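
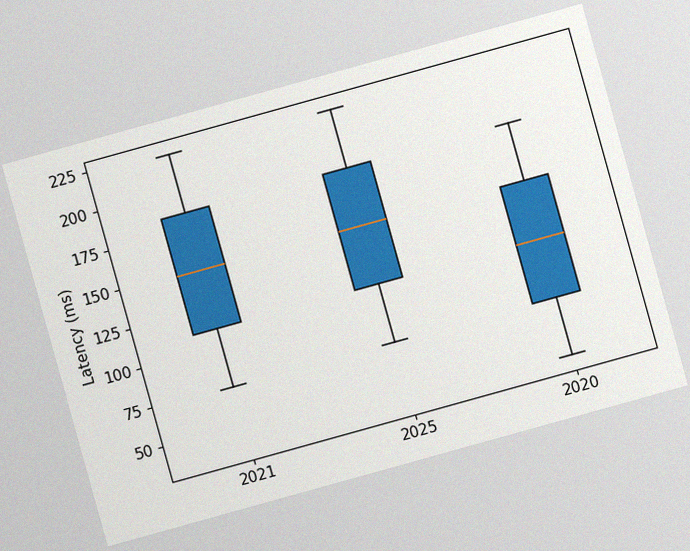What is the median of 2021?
The chart is tilted about 16° counter-clockwise, with some photo noise. The median line in the 2021 box sits at 148ms.

148ms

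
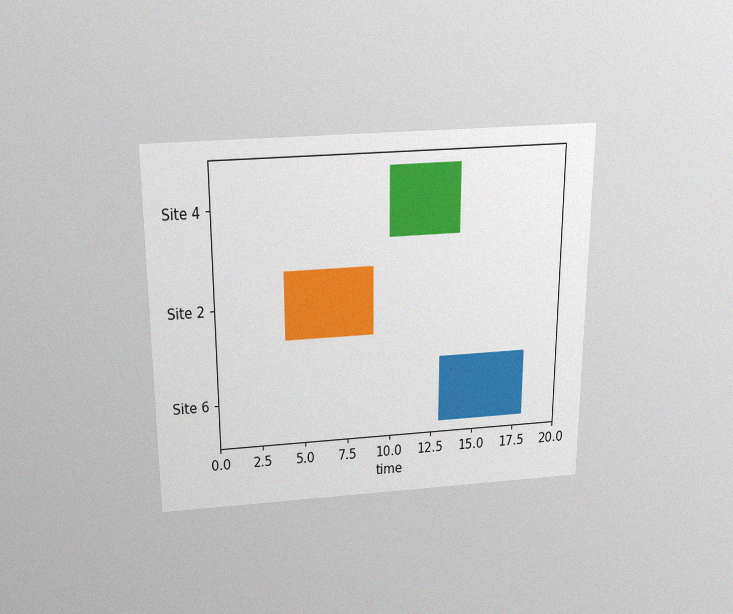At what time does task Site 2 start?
4

The chart is viewed slightly from above, with some photo noise. The Site 2 bar begins at t=4.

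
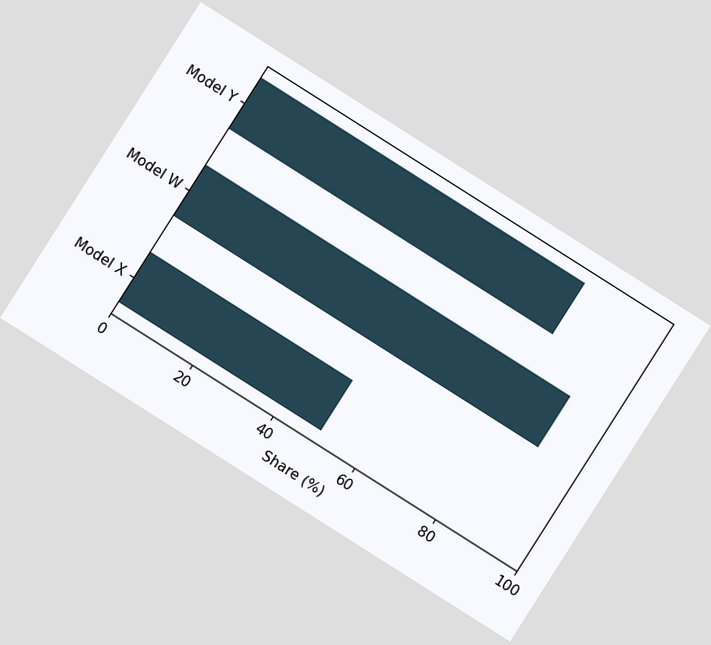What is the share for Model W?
The chart is tilted about 32° clockwise. Reading along the chart's x-axis, the Model W bar reaches 90%.

90%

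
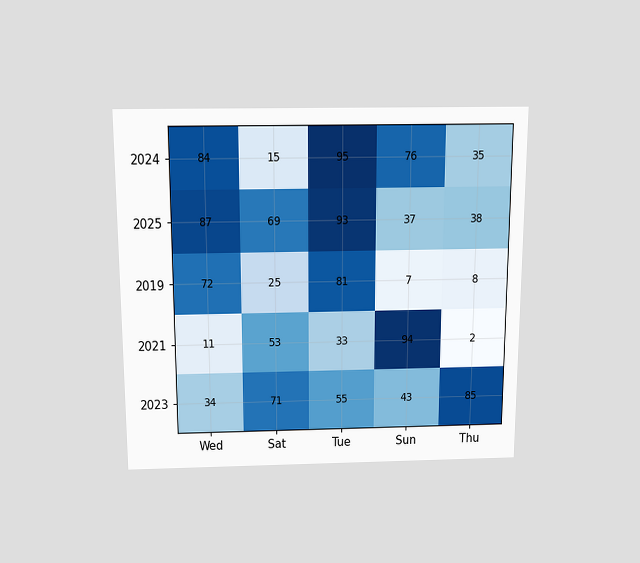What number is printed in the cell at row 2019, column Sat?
The chart is viewed slightly from above. The (2019, Sat) cell reads 25.

25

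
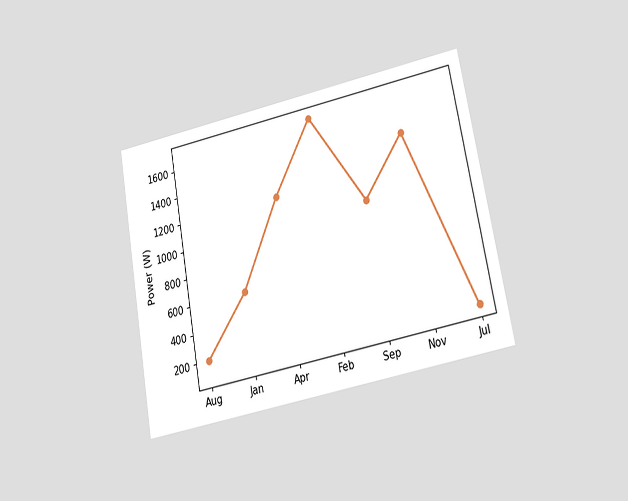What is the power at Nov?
The chart is tilted about 10° counter-clockwise and viewed at a slight angle. At Nov, the line is at 1400W.

1400W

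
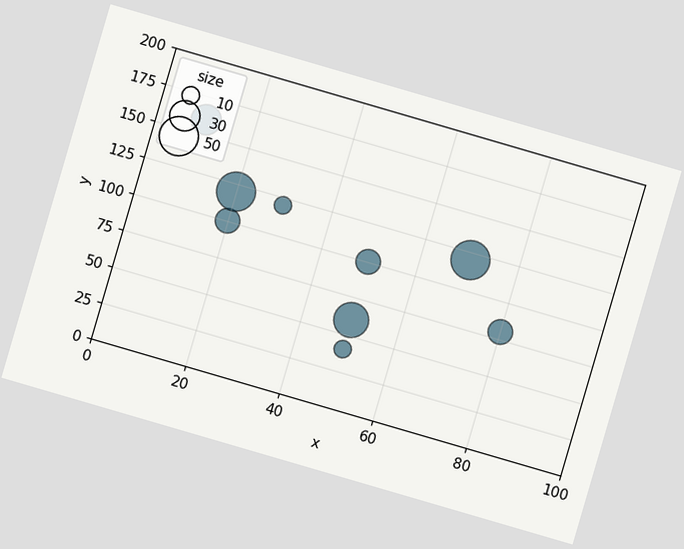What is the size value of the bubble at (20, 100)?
20

The chart is tilted about 16° clockwise. Matching the bubble at (20, 100) against the size legend gives 20.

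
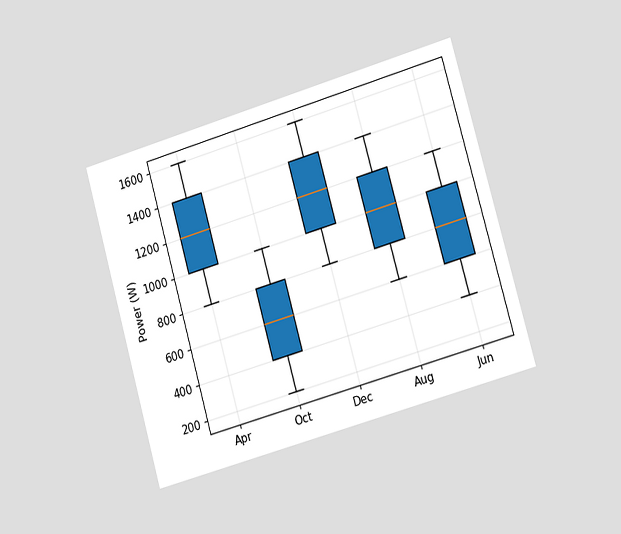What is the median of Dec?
1200W

The chart is tilted about 16° counter-clockwise and viewed slightly from the right. The median line in the Dec box sits at 1200W.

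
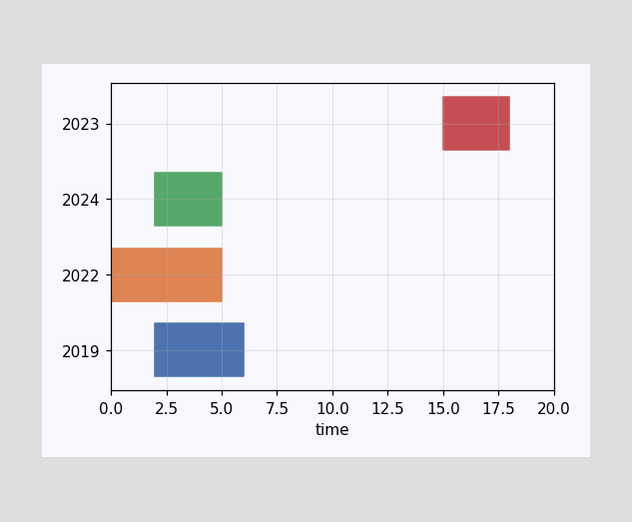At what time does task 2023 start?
15

The 2023 bar begins at t=15.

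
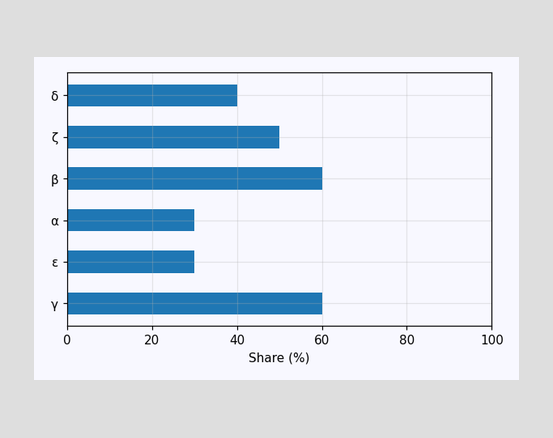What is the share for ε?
Reading along the chart's x-axis, the ε bar reaches 30%.

30%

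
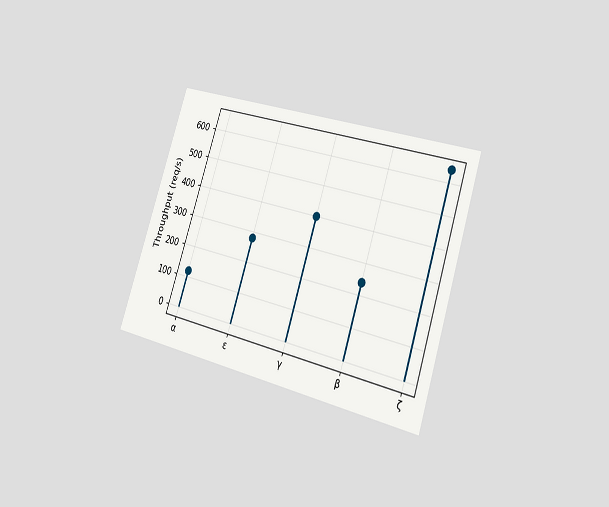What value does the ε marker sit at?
280req/s

The chart is tilted about 18° clockwise and viewed slightly from the right. The ε marker sits at 280req/s.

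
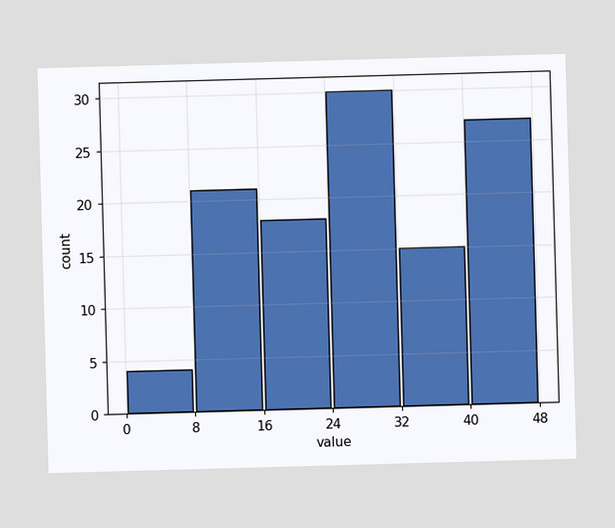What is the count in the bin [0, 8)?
The [0, 8) bin has height 4.

4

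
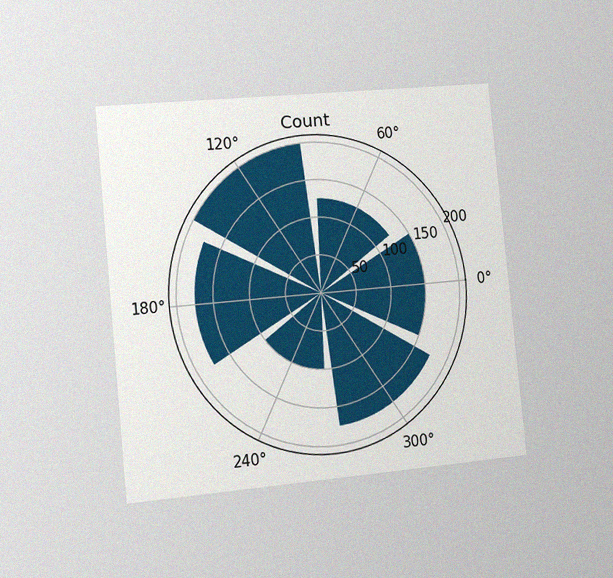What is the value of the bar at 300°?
175

The chart is tilted about 6° counter-clockwise and viewed slightly from the left, with some photo noise. The bar at 300° reaches 175 on the radial axis.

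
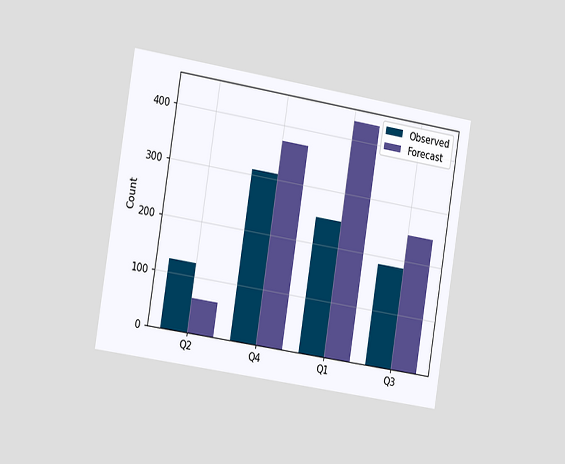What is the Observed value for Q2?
The chart is tilted about 9° clockwise and viewed slightly from the left. The Observed bar at Q2 reaches 124 on the y-axis.

124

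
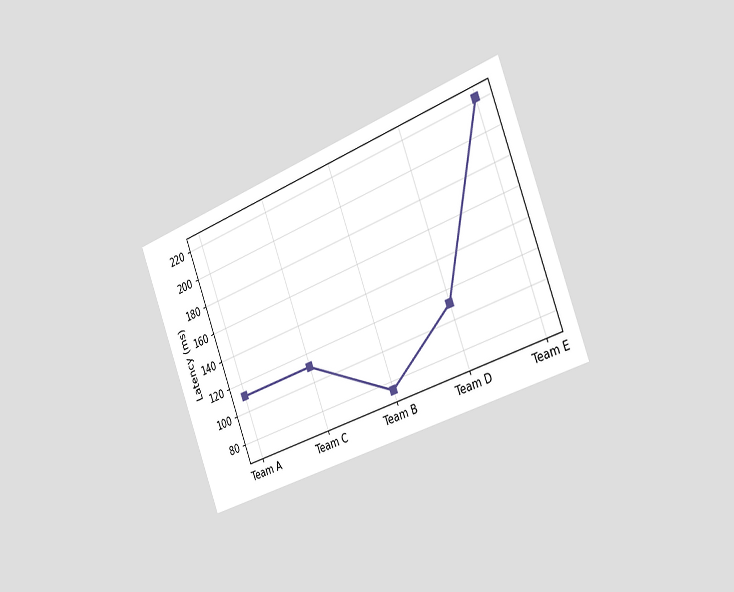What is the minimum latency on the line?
The chart is tilted about 21° counter-clockwise and viewed slightly from the right. The lowest point is at Team B, and reading across to the y-axis gives 74ms.

74ms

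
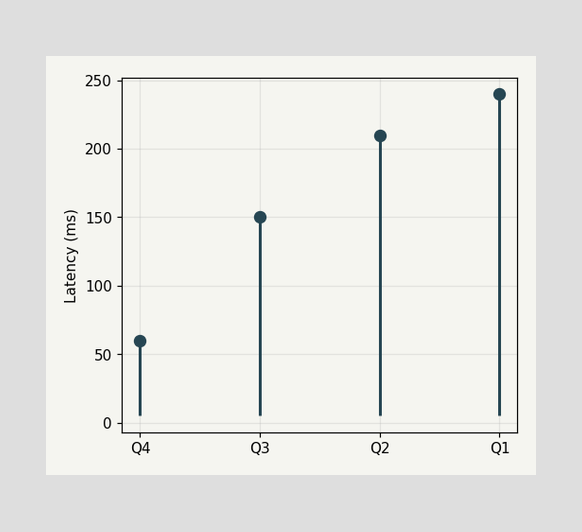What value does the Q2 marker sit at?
The Q2 marker sits at 210ms.

210ms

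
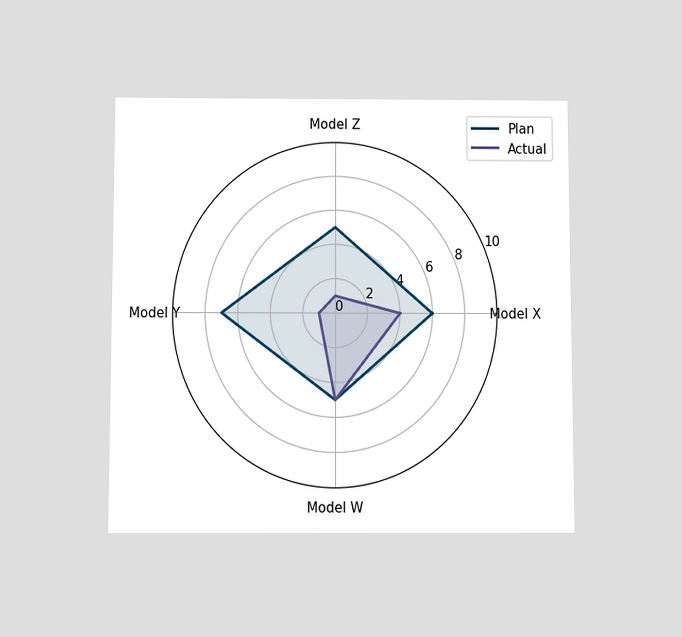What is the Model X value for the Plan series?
6

The chart is viewed slightly from below. On the Model X axis, Plan reaches 6.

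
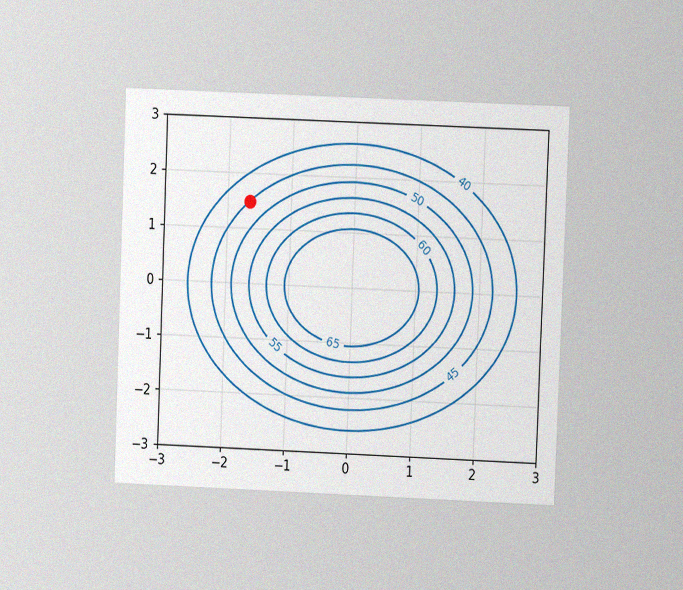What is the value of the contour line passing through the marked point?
45

The chart is tilted about 2° clockwise and viewed at a slight angle, with some photo noise. The marked point sits on the contour labelled 45.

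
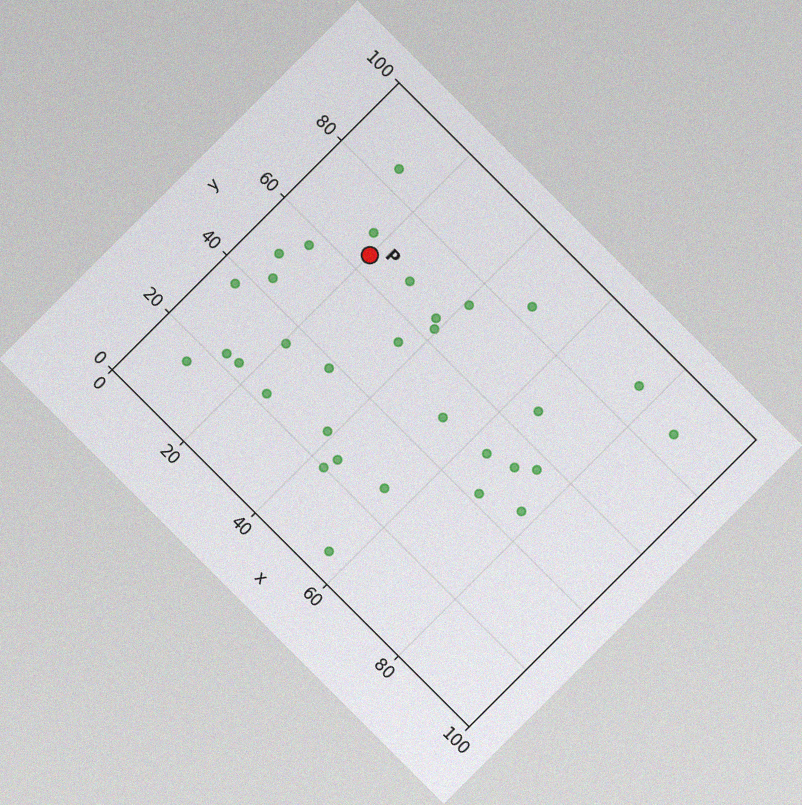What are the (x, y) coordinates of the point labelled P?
The chart is tilted about 45° clockwise, with some photo noise. Following the gridlines from P to each axis, P sits at (20, 65).

(20, 65)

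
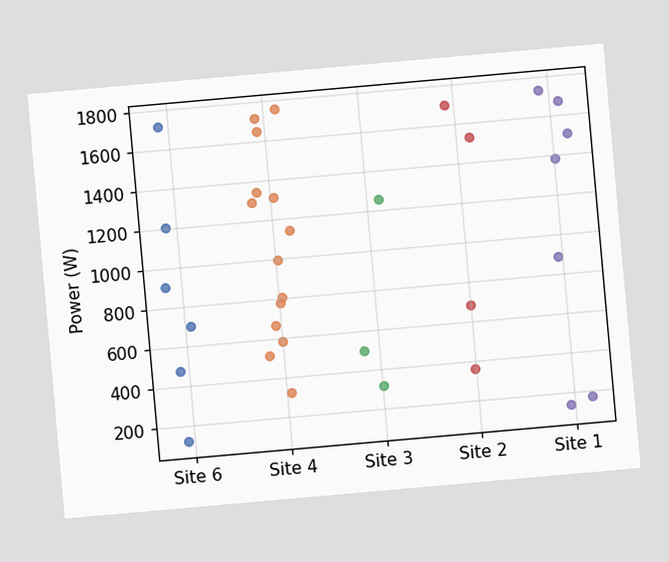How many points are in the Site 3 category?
The chart is tilted about 5° counter-clockwise. Counting the markers in the Site 3 column gives 3.

3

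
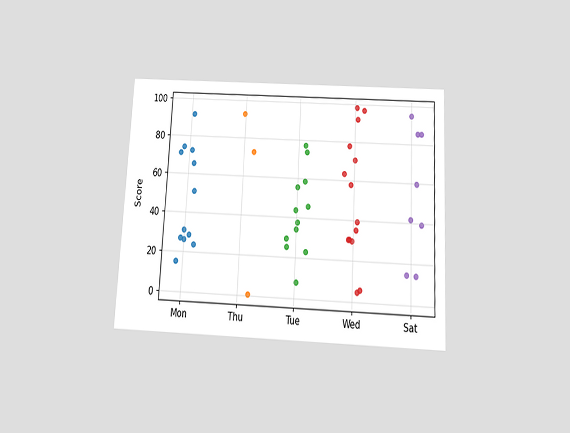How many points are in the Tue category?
The chart is tilted about 3° clockwise and viewed slightly from below. Counting the markers in the Tue column gives 12.

12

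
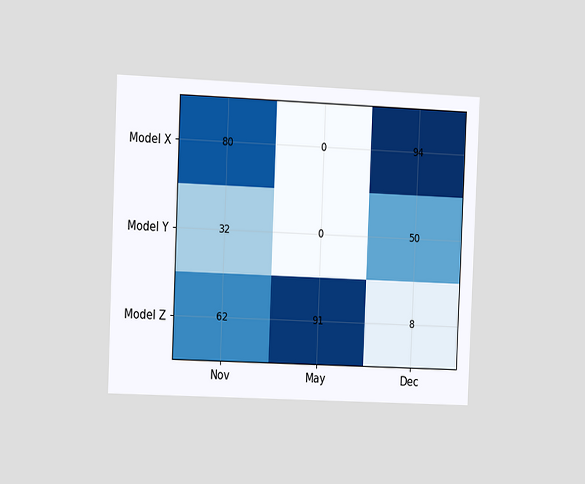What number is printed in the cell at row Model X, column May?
0

The chart is tilted about 2° clockwise and viewed at a slight angle. The (Model X, May) cell reads 0.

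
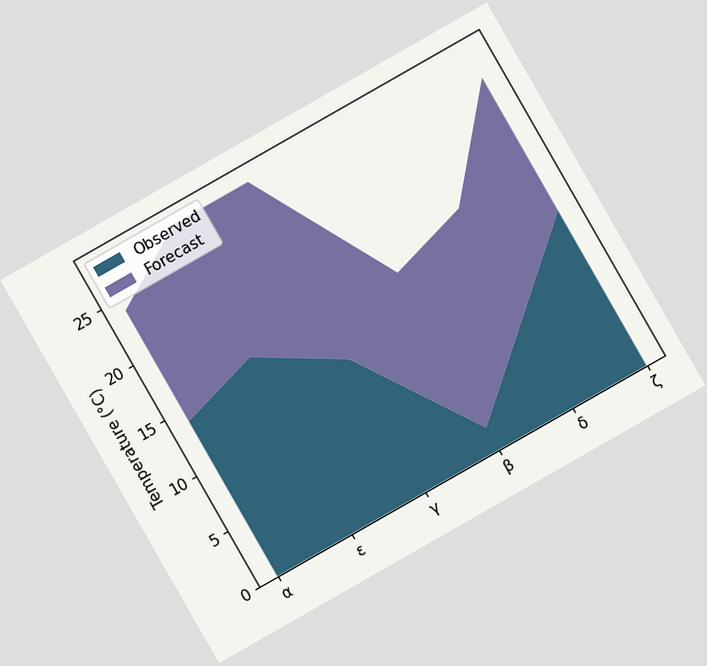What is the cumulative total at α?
The chart is tilted about 30° counter-clockwise. The stacked total at α reaches 24°C.

24°C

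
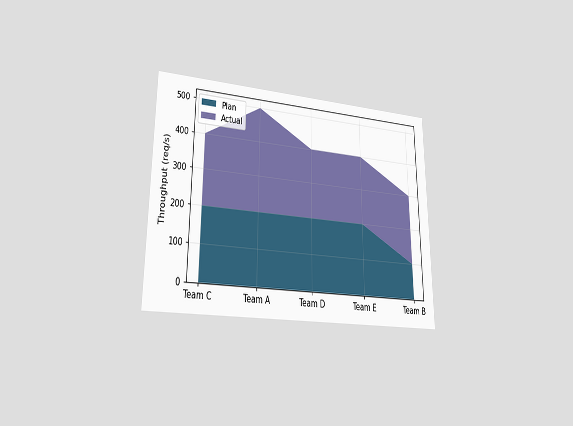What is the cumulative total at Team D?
The chart is viewed at a slight angle. The stacked total at Team D reaches 400req/s.

400req/s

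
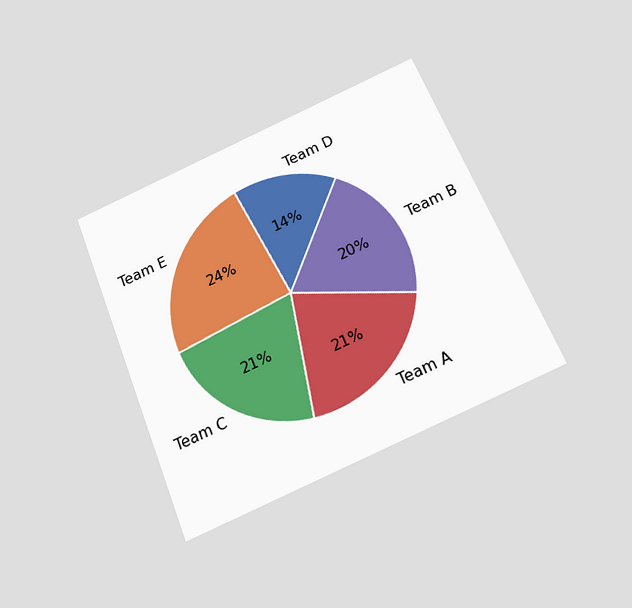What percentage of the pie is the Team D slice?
14%

The chart is tilted about 22° counter-clockwise and viewed slightly from below. The Team D slice takes up 14% of the pie.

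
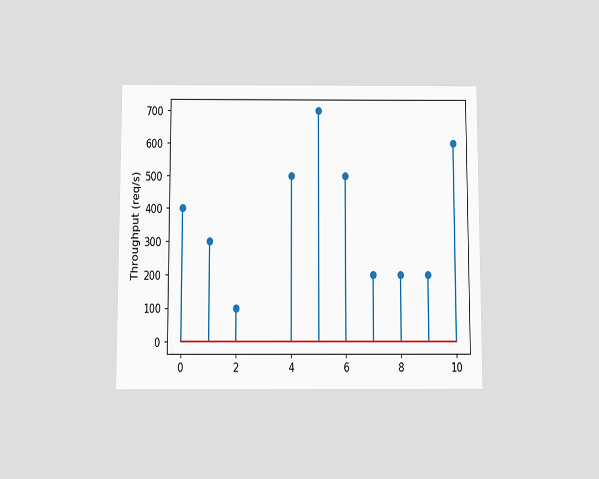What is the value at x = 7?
200req/s

The chart is viewed slightly from below. The stem at x=7 reaches 200req/s.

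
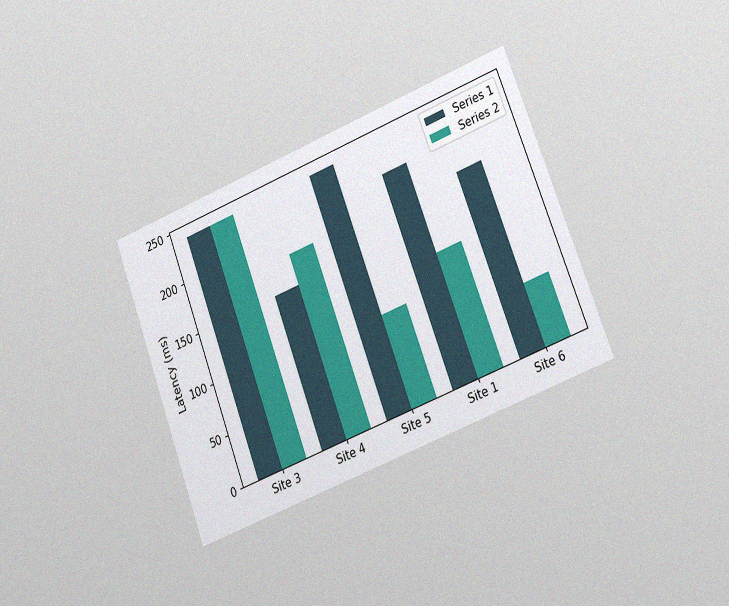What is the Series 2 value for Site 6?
The chart is tilted about 21° counter-clockwise and viewed slightly from the right, with some photo noise. The Series 2 bar at Site 6 reaches 60ms on the y-axis.

60ms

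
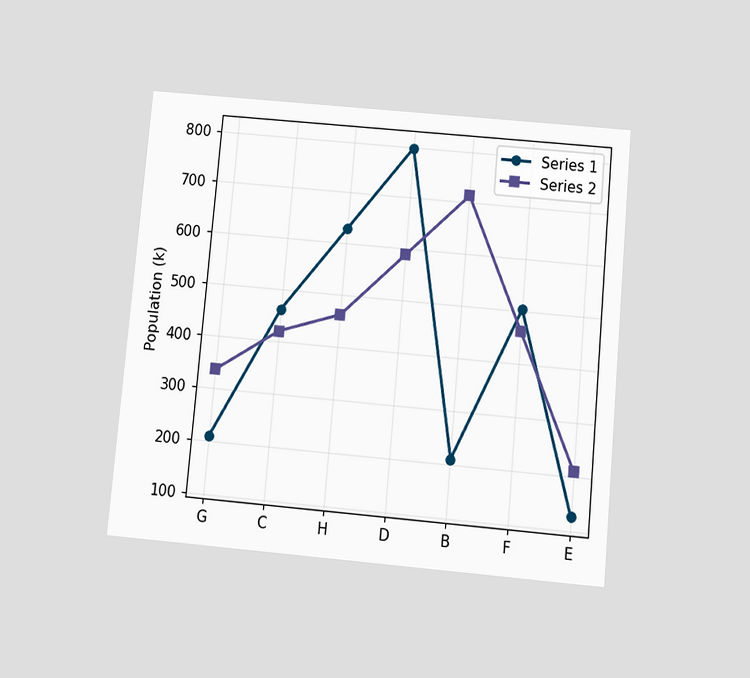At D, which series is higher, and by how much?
Series 1, by 210k

The chart is tilted about 5° clockwise and viewed slightly from below. At D, Series 1 sits above the other line by 210k.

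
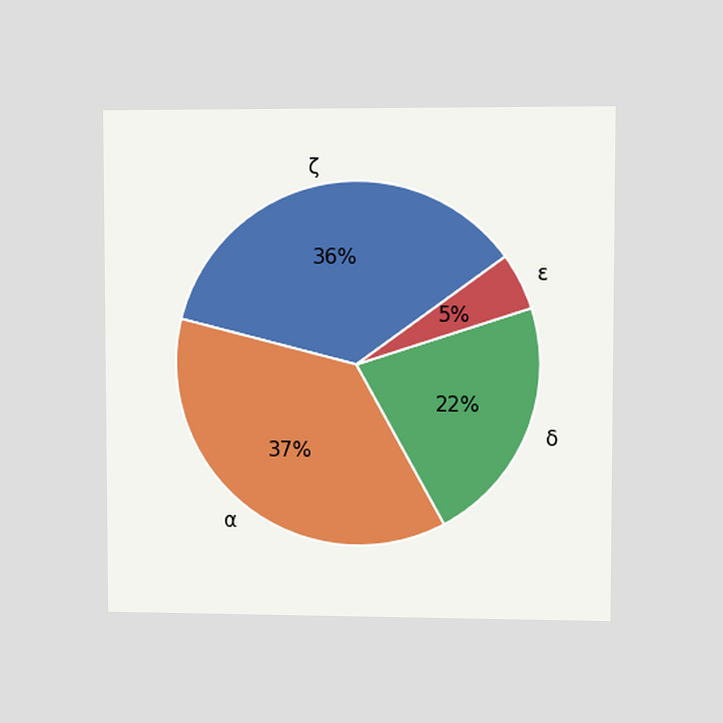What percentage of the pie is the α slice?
37%

The chart is viewed at a slight angle. The α slice takes up 37% of the pie.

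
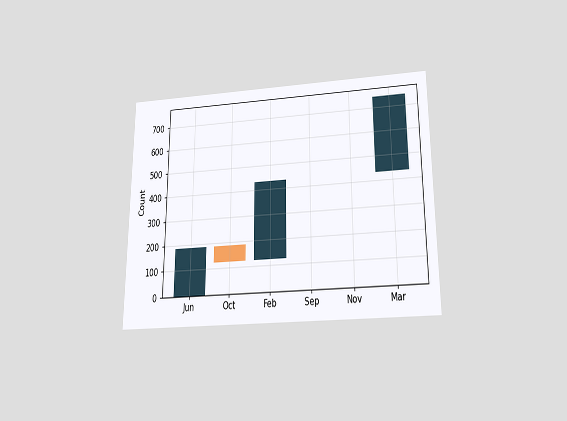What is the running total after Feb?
434

The chart is viewed slightly from below. After Feb the running total reaches 434.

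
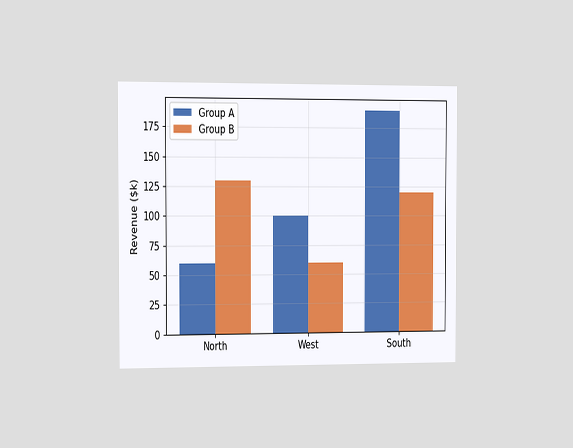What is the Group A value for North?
$60k

The chart is viewed slightly from the left. The Group A bar at North reaches $60k on the y-axis.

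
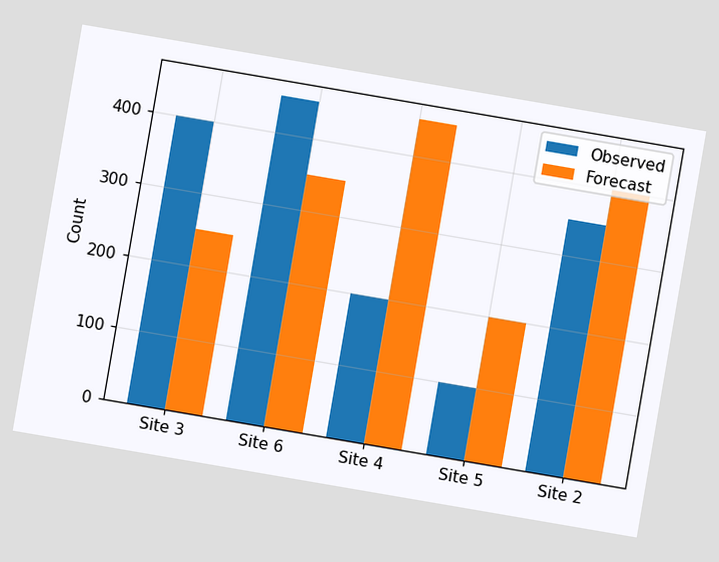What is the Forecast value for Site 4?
450

The chart is tilted about 10° clockwise. The Forecast bar at Site 4 reaches 450 on the y-axis.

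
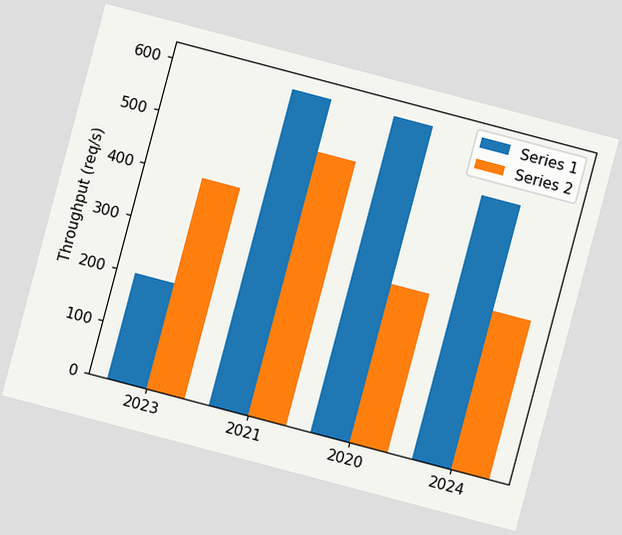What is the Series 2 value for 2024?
300req/s

The chart is tilted about 15° clockwise. The Series 2 bar at 2024 reaches 300req/s on the y-axis.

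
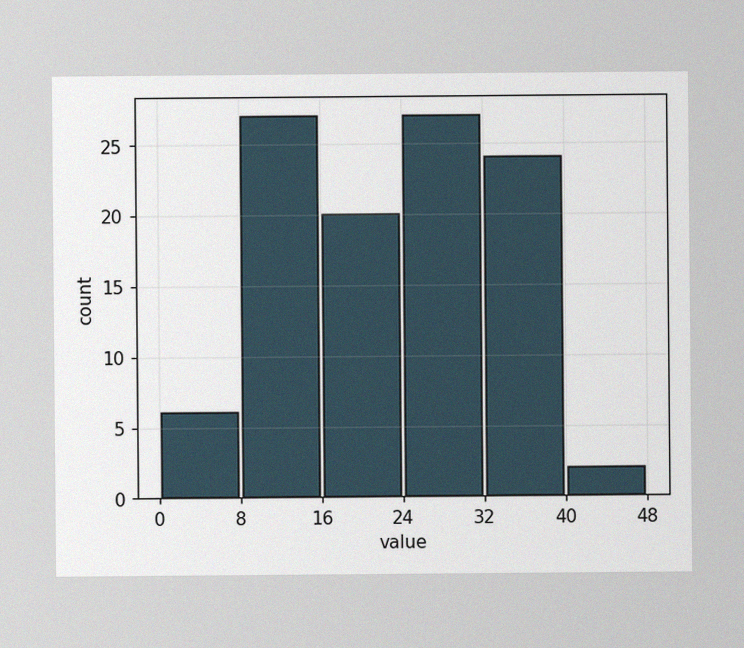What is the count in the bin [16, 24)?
20

The image has some photo noise and uneven lighting. The [16, 24) bin has height 20.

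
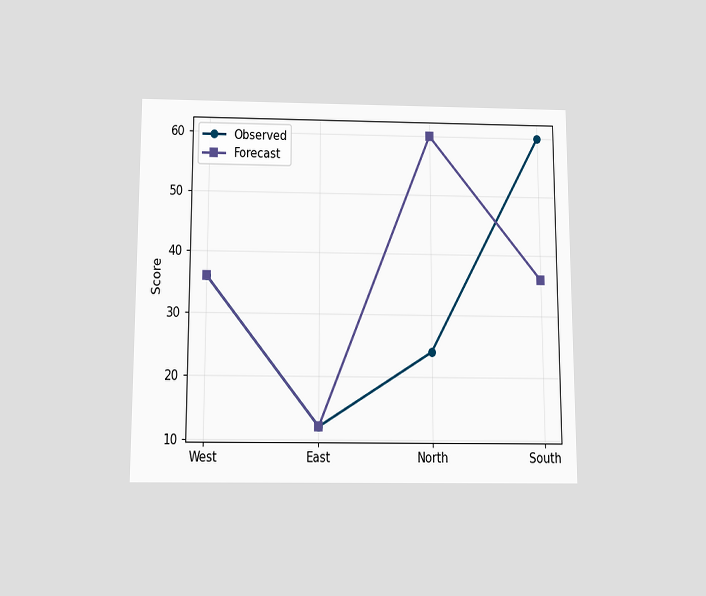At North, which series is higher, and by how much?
Forecast, by 36

The chart is viewed slightly from below. At North, Forecast sits above the other line by 36.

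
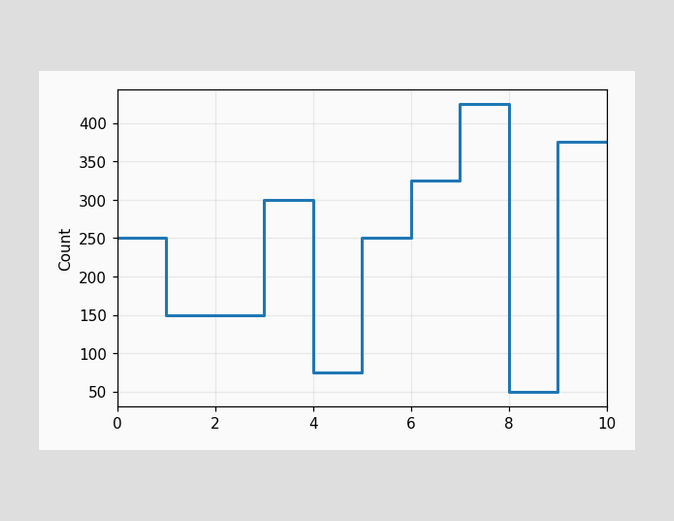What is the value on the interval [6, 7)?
325

On [6, 7) the step sits at 325.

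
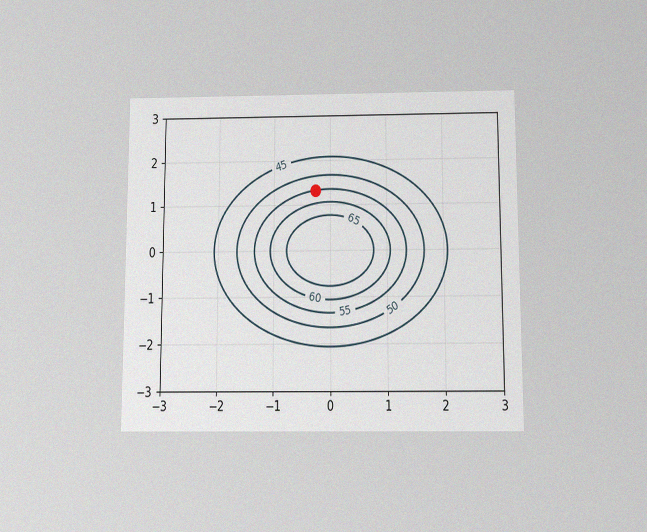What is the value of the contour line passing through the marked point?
55

The chart is viewed slightly from below, with some photo noise. The marked point sits on the contour labelled 55.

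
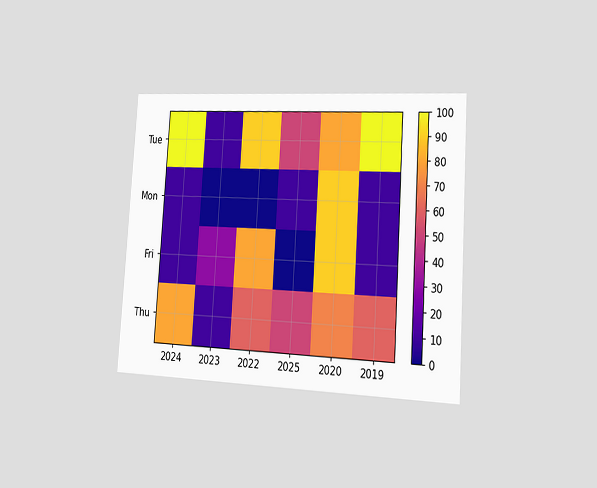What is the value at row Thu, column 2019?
60

The chart is tilted about 4° clockwise and viewed slightly from the right. Matching cell (Thu, 2019) against the colorbar gives 60.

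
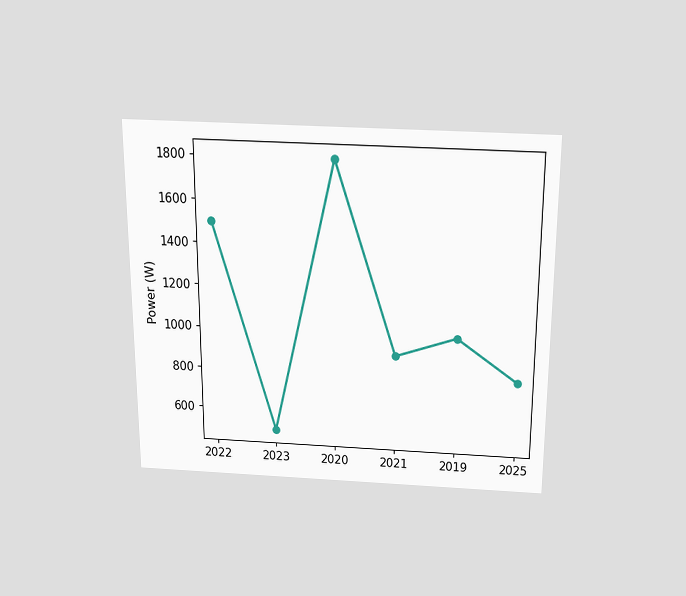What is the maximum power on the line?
1800W

The chart is viewed slightly from above. The highest point is at 2020, and reading across to the y-axis gives 1800W.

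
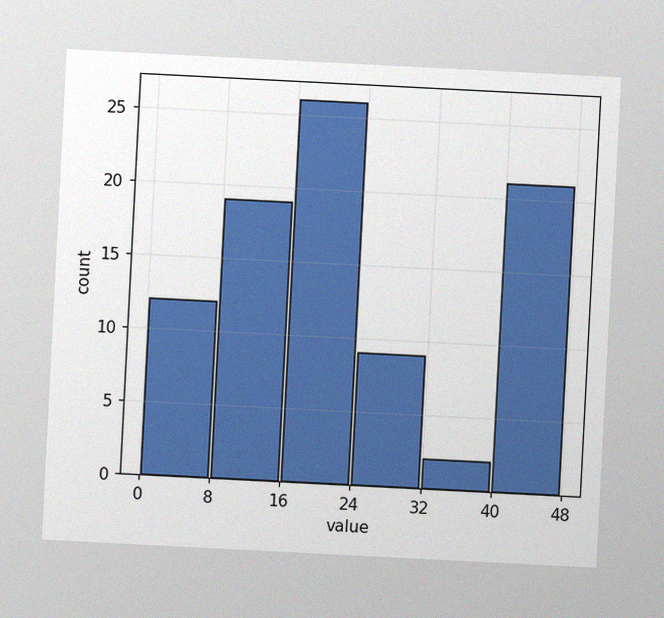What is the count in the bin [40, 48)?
The chart is tilted about 3° clockwise, with some photo noise. The [40, 48) bin has height 21.

21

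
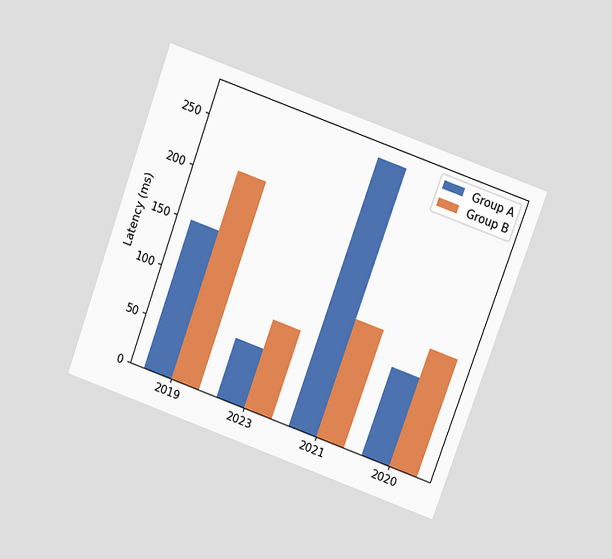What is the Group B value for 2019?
The chart is tilted about 20° clockwise and viewed at a slight angle. The Group B bar at 2019 reaches 210ms on the y-axis.

210ms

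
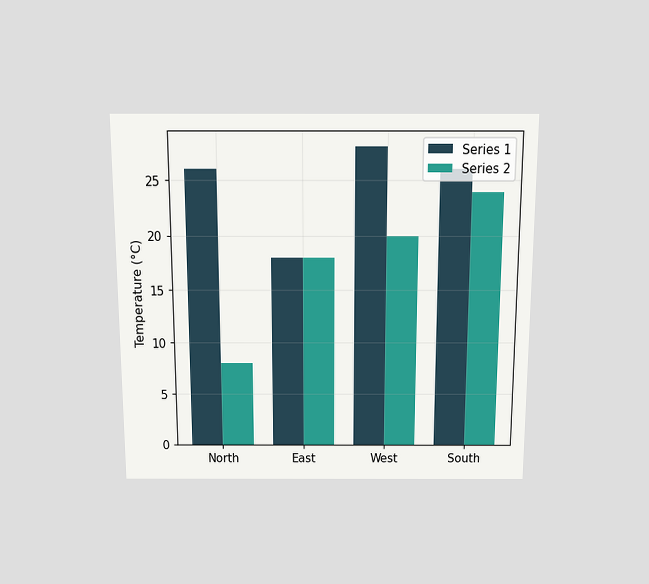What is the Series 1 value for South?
26°C

The chart is viewed slightly from above. The Series 1 bar at South reaches 26°C on the y-axis.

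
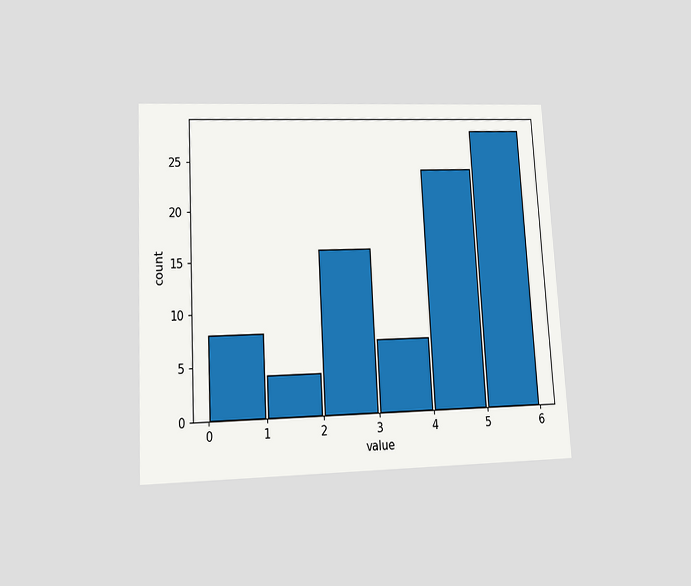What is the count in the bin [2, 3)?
16

The chart is tilted about 3° counter-clockwise and viewed at a slight angle. The [2, 3) bin has height 16.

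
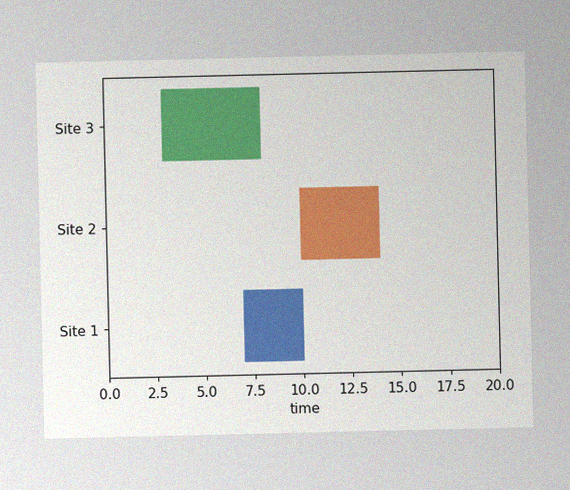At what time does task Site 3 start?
3

The image has some photo noise and uneven lighting. The Site 3 bar begins at t=3.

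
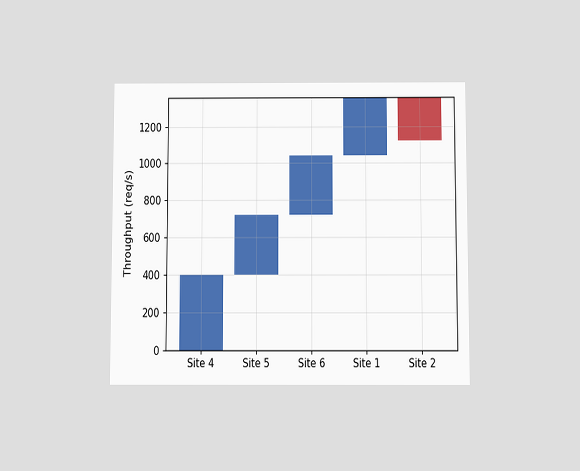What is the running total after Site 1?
The chart is viewed slightly from below. After Site 1 the running total reaches 1360req/s.

1360req/s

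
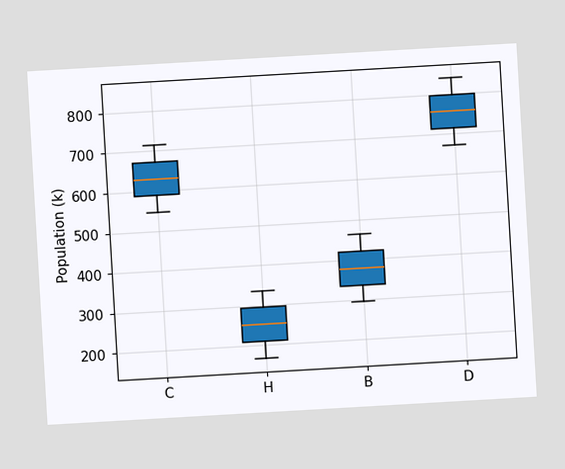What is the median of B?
The chart is tilted about 3° counter-clockwise. The median line in the B box sits at 378k.

378k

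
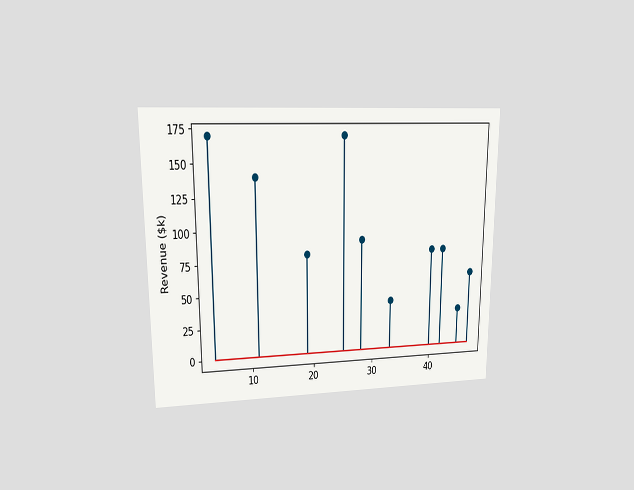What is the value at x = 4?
The chart is viewed at a slight angle. The stem at x=4 reaches $170k.

$170k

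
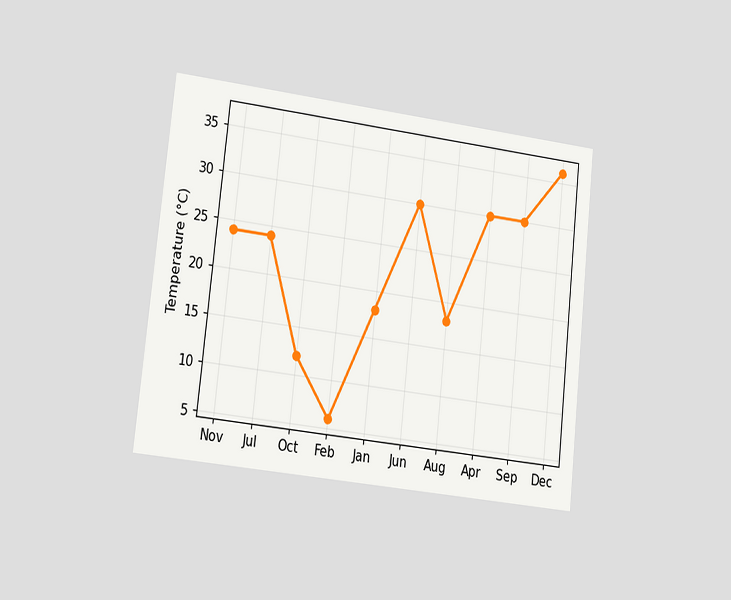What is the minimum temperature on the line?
The chart is tilted about 6° clockwise and viewed slightly from the left. The lowest point is at Feb, and reading across to the y-axis gives 6°C.

6°C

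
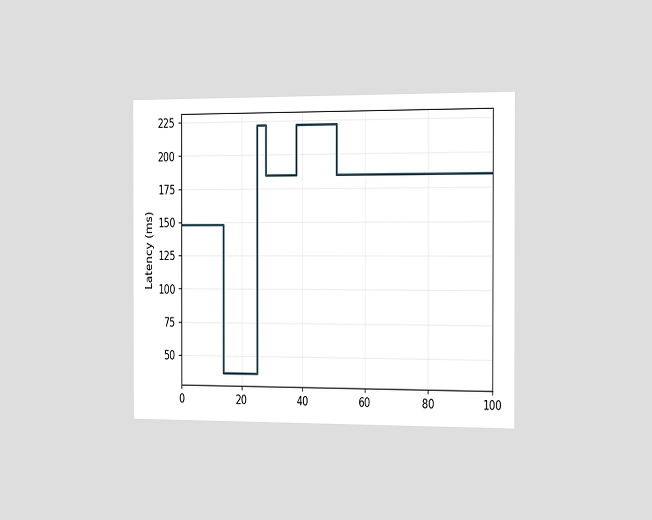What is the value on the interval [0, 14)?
148ms

The chart is viewed slightly from the right. On [0, 14) the step sits at 148ms.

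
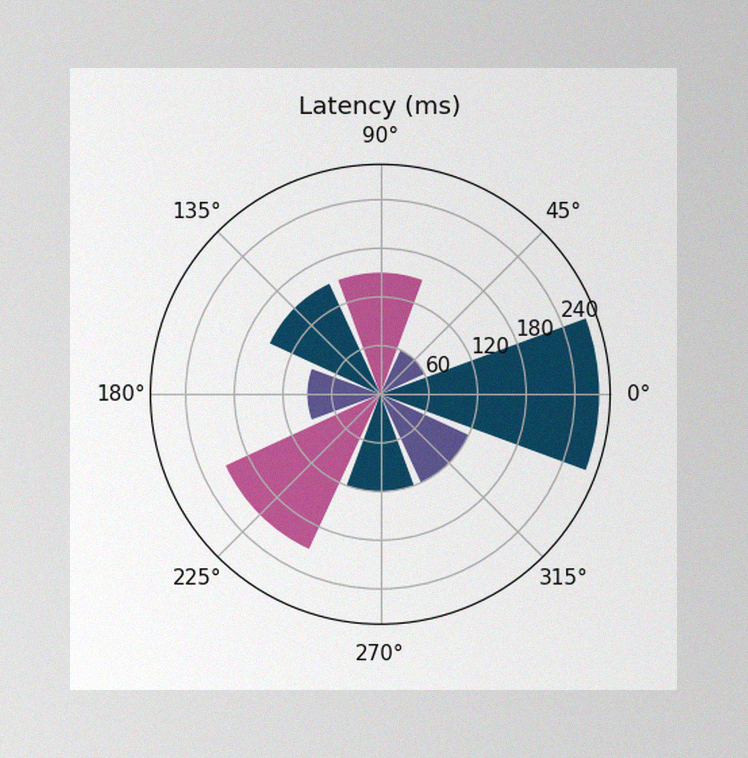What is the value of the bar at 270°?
The image has some photo noise and uneven lighting. The bar at 270° reaches 120ms on the radial axis.

120ms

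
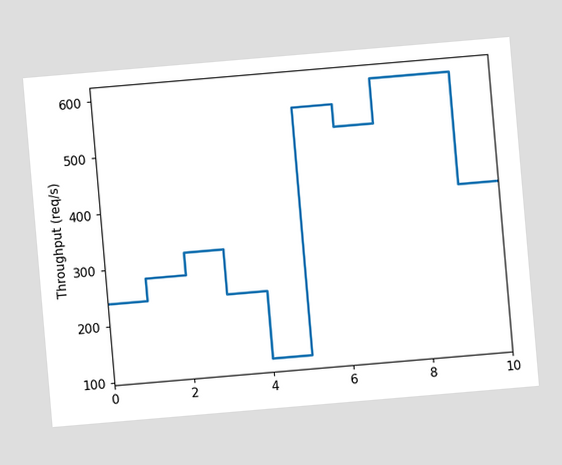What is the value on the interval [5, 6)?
560req/s

The chart is tilted about 5° counter-clockwise. On [5, 6) the step sits at 560req/s.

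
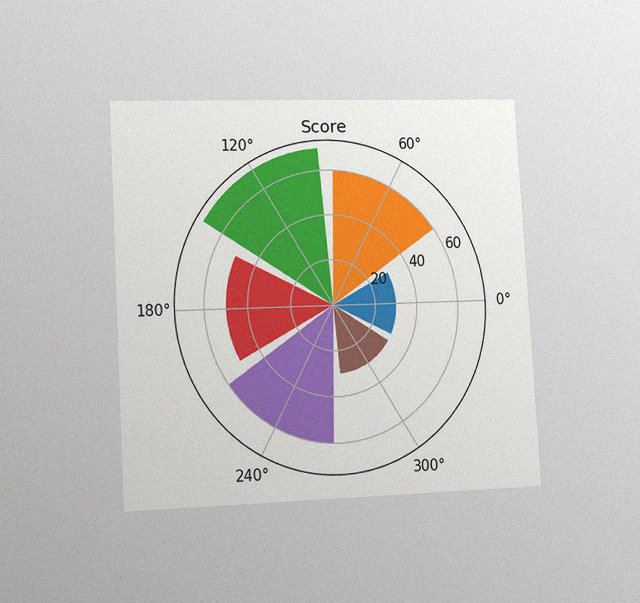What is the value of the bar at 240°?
60

The chart is tilted about 3° counter-clockwise and viewed slightly from the left, with some photo noise. The bar at 240° reaches 60 on the radial axis.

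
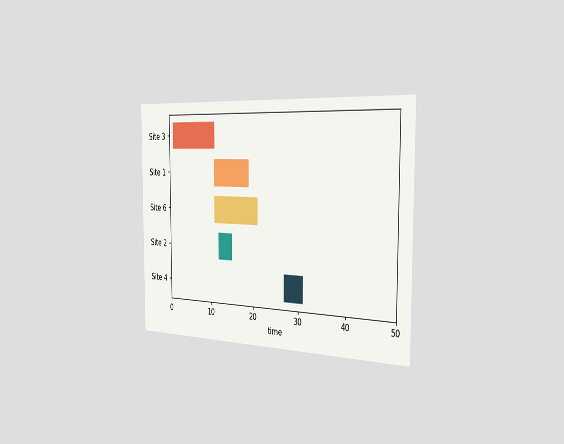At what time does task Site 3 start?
The chart is viewed slightly from the right. The Site 3 bar begins at t=1.

1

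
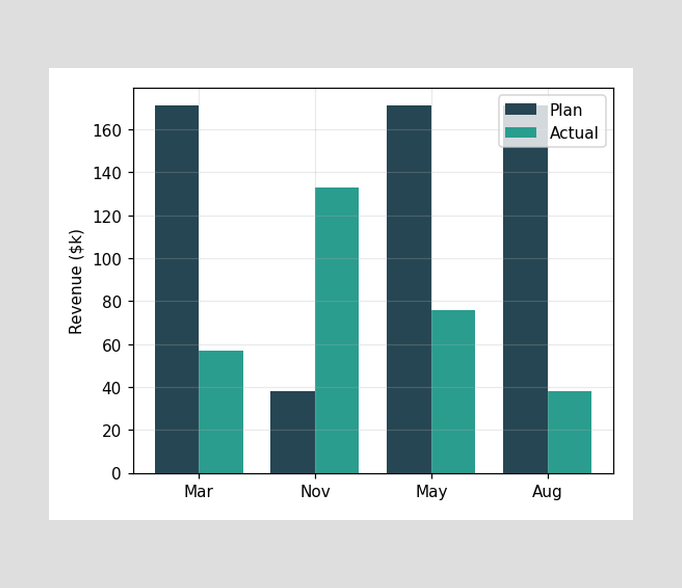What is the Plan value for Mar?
The Plan bar at Mar reaches $171k on the y-axis.

$171k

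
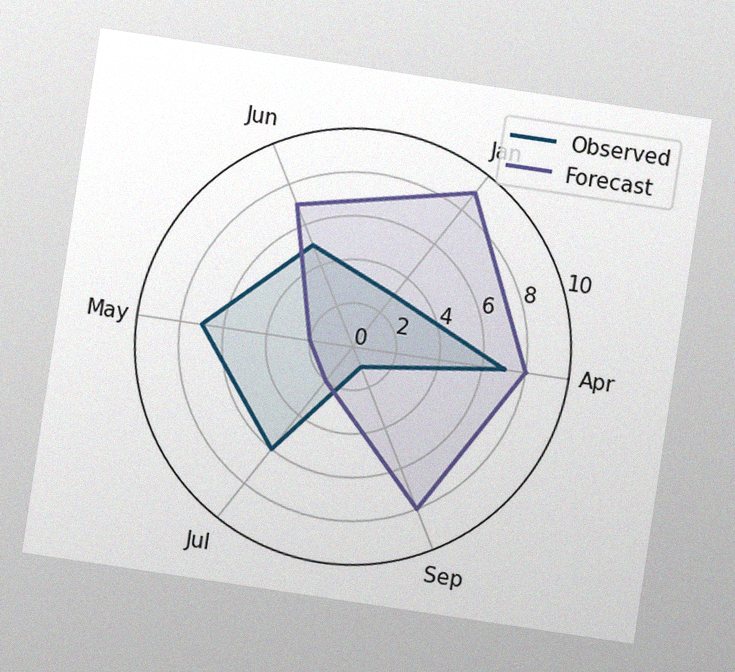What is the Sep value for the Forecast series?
The chart is tilted about 9° clockwise, with some photo noise. On the Sep axis, Forecast reaches 8.

8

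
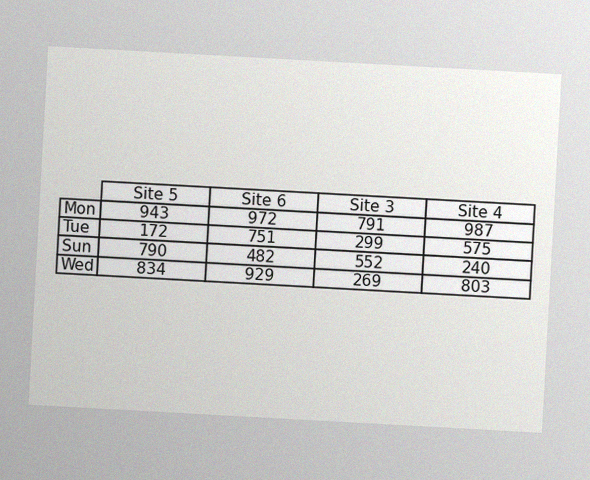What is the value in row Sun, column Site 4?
240

The chart is tilted about 3° clockwise, with some photo noise. The (Sun, Site 4) cell reads 240.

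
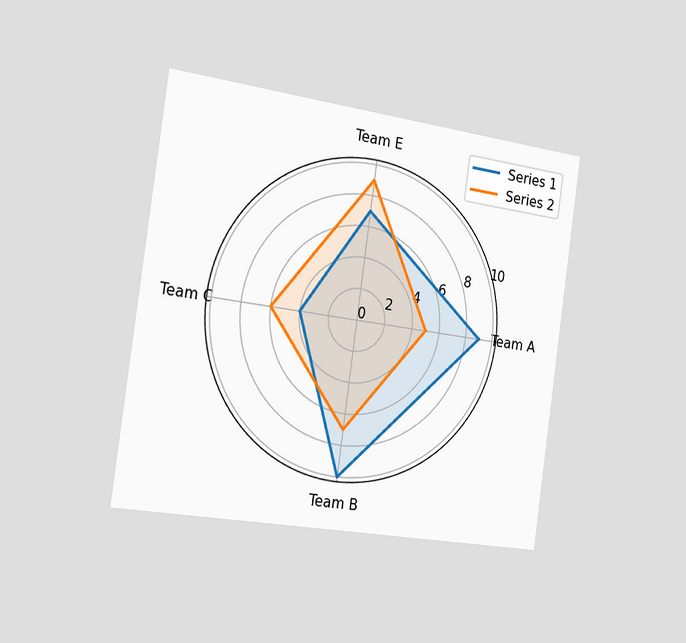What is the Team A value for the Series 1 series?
The chart is tilted about 8° clockwise and viewed slightly from the left. On the Team A axis, Series 1 reaches 9.

9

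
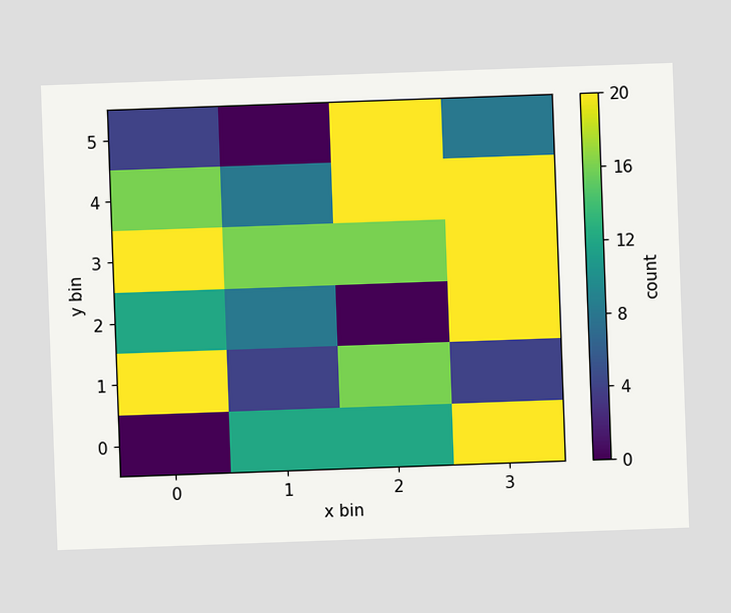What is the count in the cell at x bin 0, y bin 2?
12

The chart is tilted about 2° counter-clockwise. Matching the cell (0, 2) against the colorbar gives 12.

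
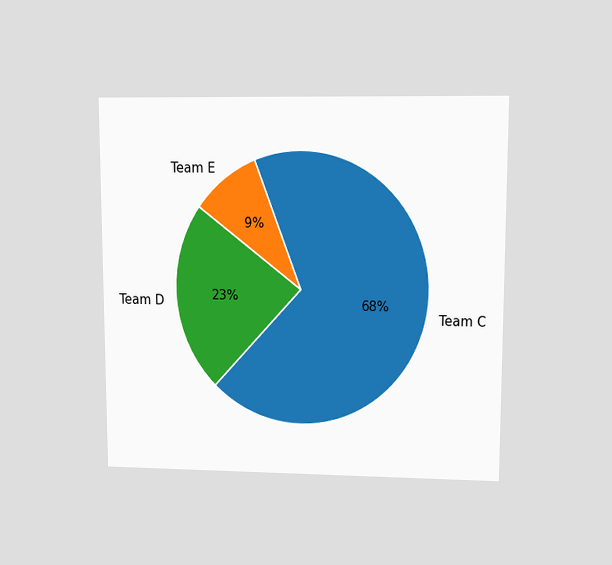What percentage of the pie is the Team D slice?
23%

The chart is viewed at a slight angle. The Team D slice takes up 23% of the pie.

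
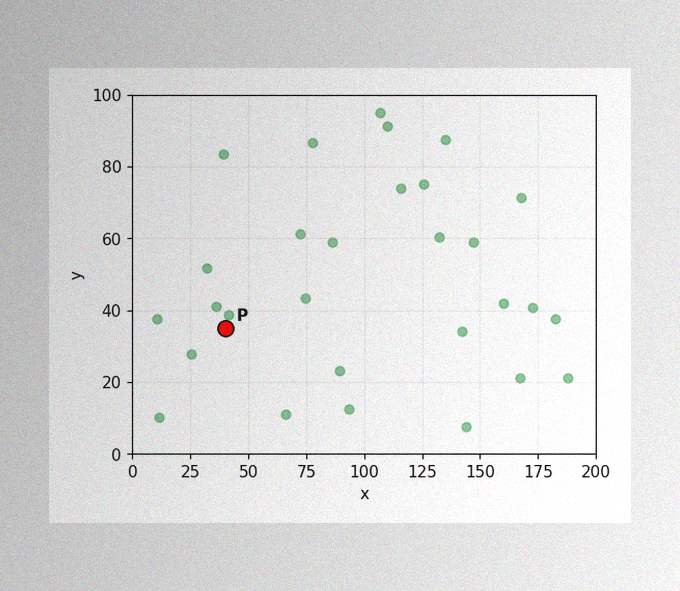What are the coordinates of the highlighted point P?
(40, 35)

The image has some photo noise and uneven lighting. Following the gridlines from P to each axis, P sits at (40, 35).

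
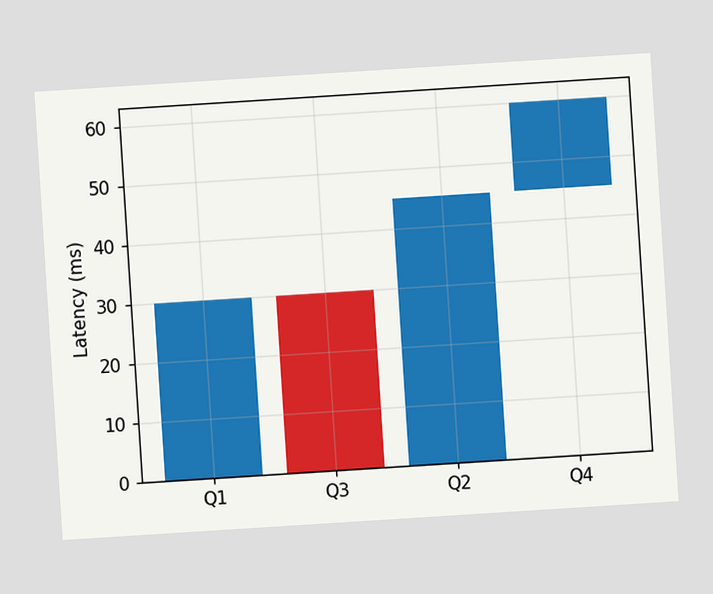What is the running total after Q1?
The chart is tilted about 4° counter-clockwise. After Q1 the running total reaches 30ms.

30ms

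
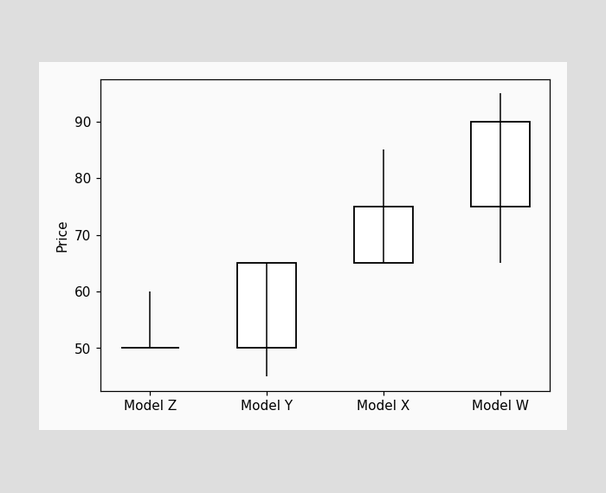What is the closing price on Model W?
90

The Model W candle closes at 90.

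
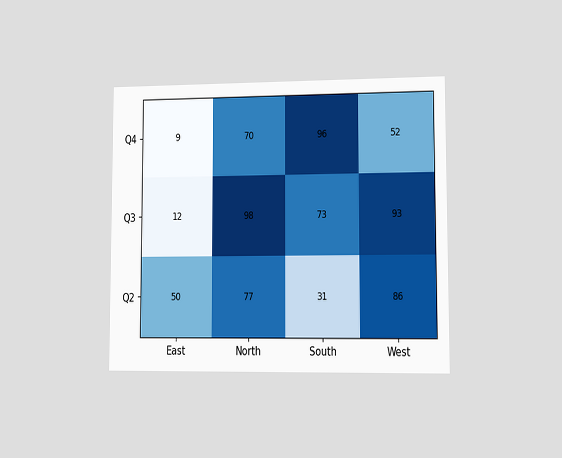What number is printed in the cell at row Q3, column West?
93

The chart is viewed at a slight angle. The (Q3, West) cell reads 93.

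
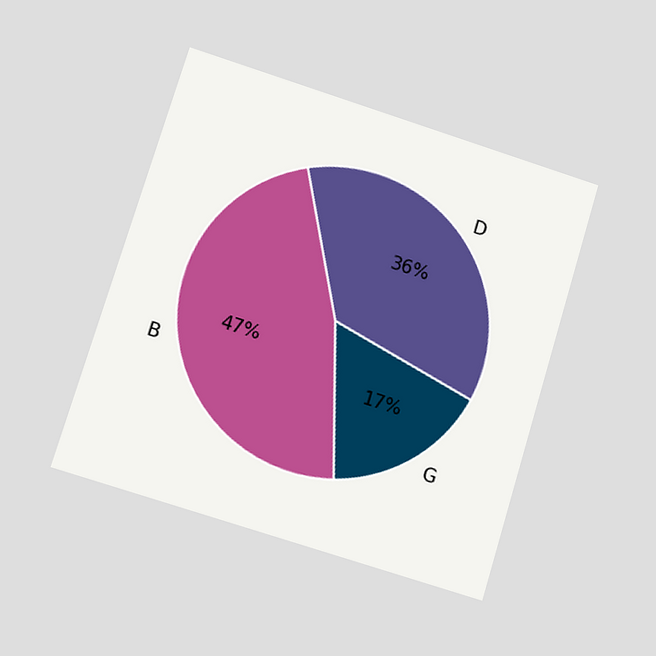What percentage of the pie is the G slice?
The chart is tilted about 17° clockwise and viewed at a slight angle. The G slice takes up 17% of the pie.

17%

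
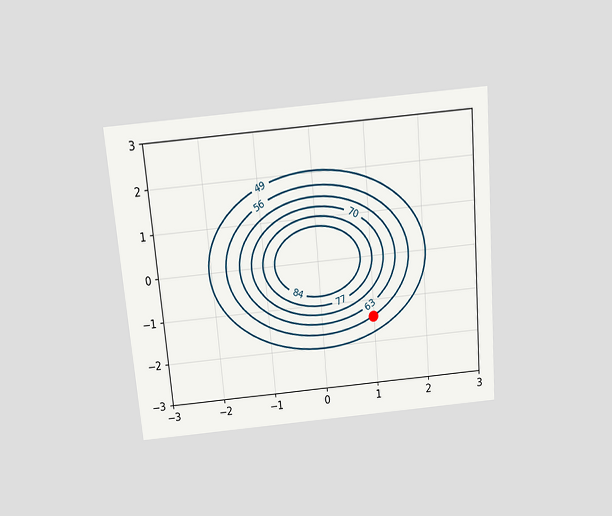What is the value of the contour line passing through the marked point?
The chart is tilted about 5° counter-clockwise and viewed slightly from above. The marked point sits on the contour labelled 56.

56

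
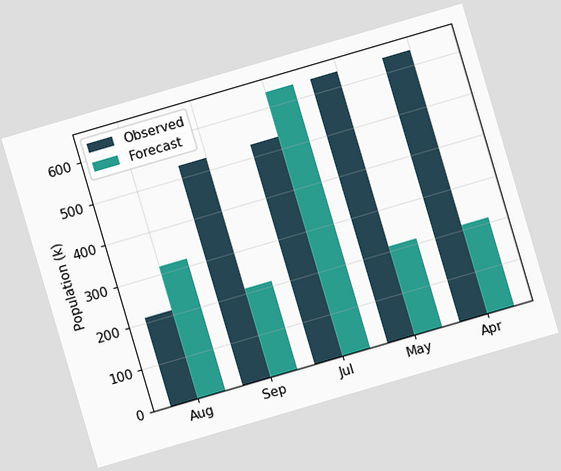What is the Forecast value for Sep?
The chart is tilted about 16° counter-clockwise. The Forecast bar at Sep reaches 212k on the y-axis.

212k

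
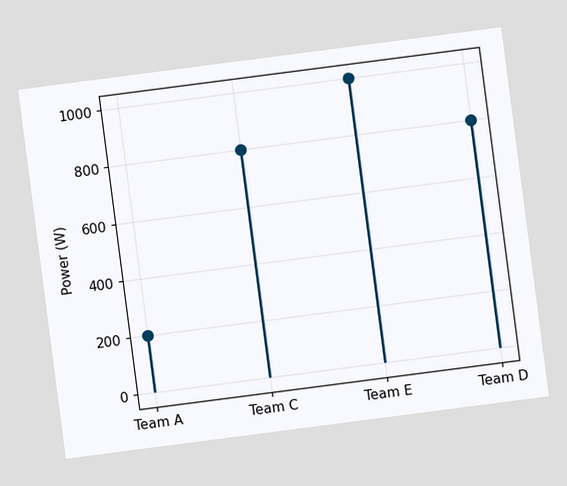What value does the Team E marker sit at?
The chart is tilted about 7° counter-clockwise. The Team E marker sits at 1000W.

1000W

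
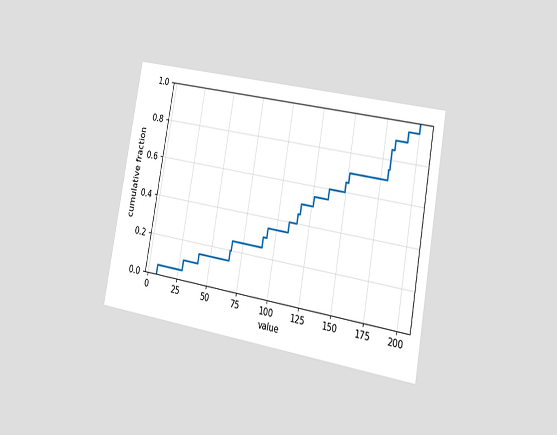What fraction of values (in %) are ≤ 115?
The chart is tilted about 10° clockwise and viewed slightly from the right. At x=115 the ECDF step is at 45%.

45%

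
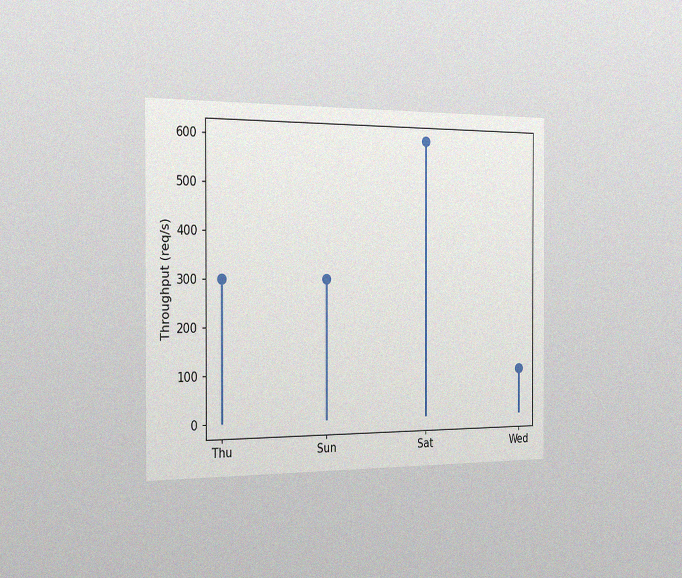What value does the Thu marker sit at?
300req/s

The chart is viewed slightly from the left, with some photo noise. The Thu marker sits at 300req/s.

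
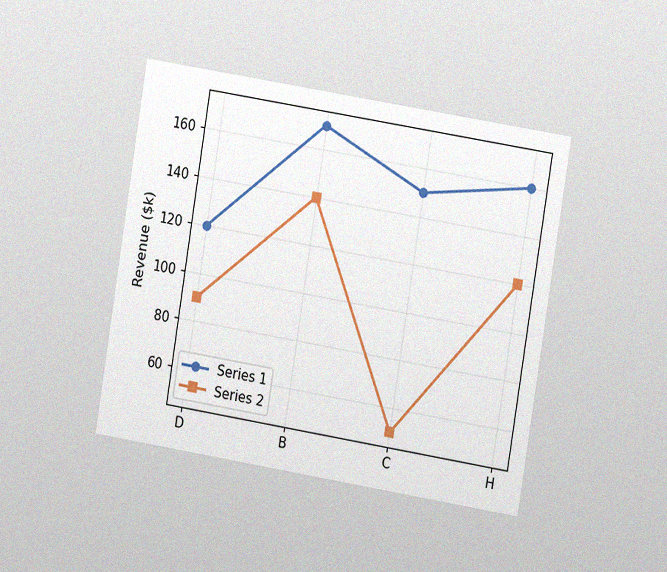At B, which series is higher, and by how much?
Series 1, by $30k

The chart is tilted about 9° clockwise and viewed at a slight angle, with some photo noise. At B, Series 1 sits above the other line by $30k.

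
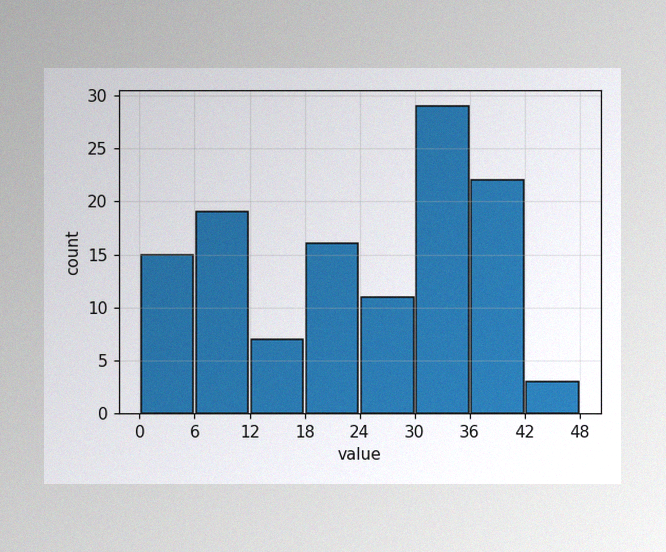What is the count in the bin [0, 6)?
The image has some photo noise and uneven lighting. The [0, 6) bin has height 15.

15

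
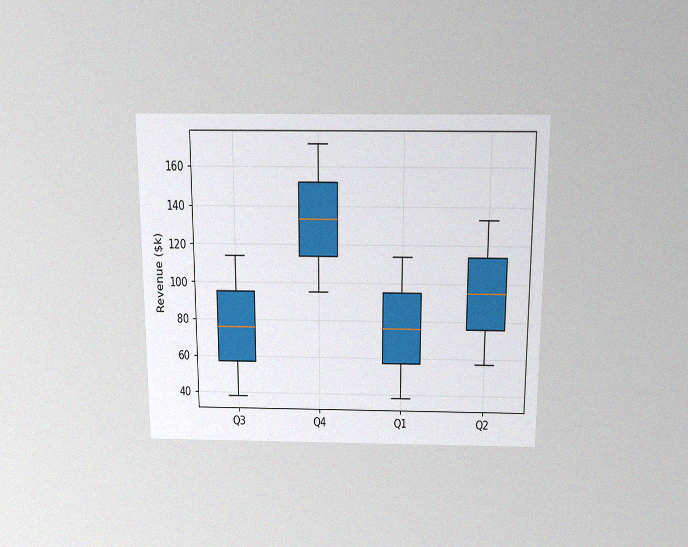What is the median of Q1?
$76k

The chart is viewed slightly from above, with some photo noise. The median line in the Q1 box sits at $76k.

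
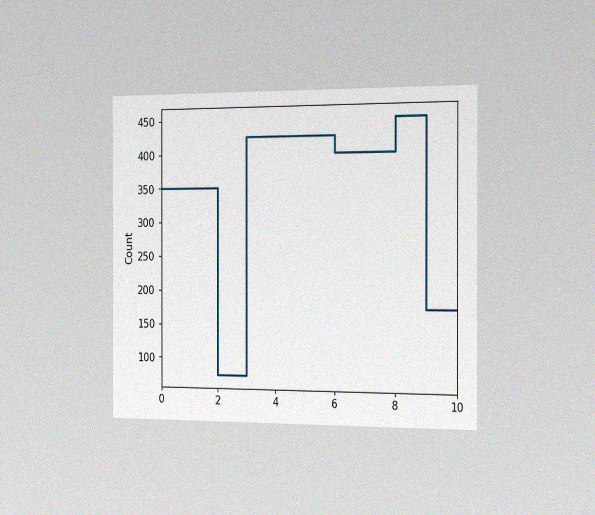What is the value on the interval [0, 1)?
The chart is viewed slightly from the right, with some photo noise. On [0, 1) the step sits at 350.

350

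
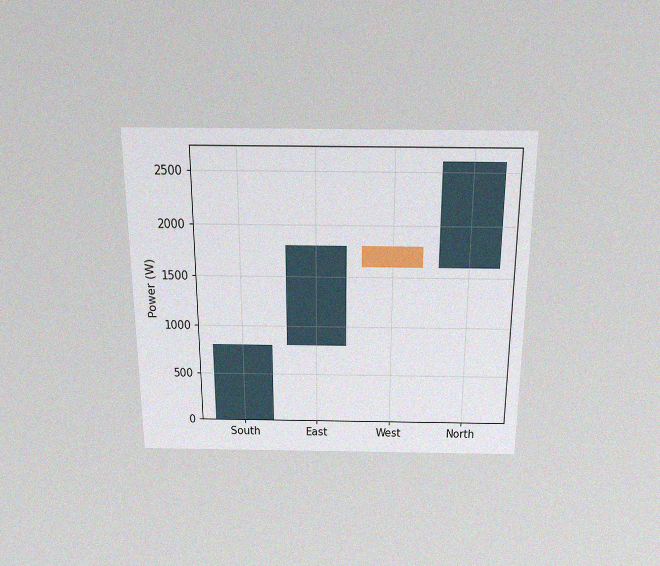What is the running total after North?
2600W

The chart is viewed slightly from above, with some photo noise. After North the running total reaches 2600W.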